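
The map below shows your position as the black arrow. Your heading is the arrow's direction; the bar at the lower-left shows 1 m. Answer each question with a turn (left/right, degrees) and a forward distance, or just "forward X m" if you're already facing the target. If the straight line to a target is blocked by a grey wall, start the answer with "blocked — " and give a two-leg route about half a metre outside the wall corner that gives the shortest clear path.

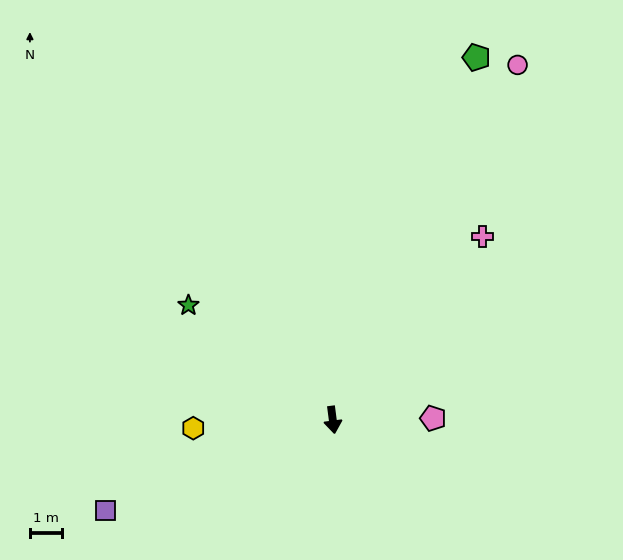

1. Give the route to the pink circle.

turn left 145°, forward 12.6 m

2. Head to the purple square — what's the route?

turn right 76°, forward 7.7 m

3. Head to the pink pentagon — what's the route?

turn left 84°, forward 3.1 m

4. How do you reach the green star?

turn right 136°, forward 5.8 m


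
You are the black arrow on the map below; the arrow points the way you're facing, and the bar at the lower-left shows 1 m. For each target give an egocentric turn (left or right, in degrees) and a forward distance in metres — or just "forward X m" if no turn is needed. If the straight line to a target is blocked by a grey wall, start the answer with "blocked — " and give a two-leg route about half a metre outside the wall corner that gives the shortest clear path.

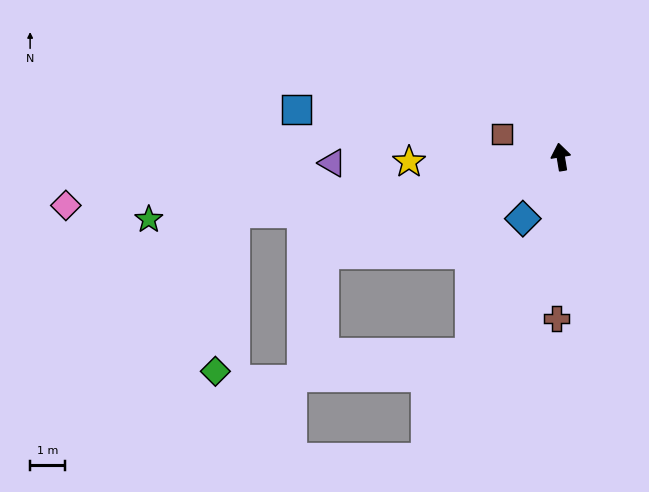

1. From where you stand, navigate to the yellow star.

turn left 82°, forward 4.3 m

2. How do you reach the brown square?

turn left 59°, forward 1.8 m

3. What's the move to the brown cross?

turn left 169°, forward 4.6 m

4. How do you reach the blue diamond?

turn left 139°, forward 2.1 m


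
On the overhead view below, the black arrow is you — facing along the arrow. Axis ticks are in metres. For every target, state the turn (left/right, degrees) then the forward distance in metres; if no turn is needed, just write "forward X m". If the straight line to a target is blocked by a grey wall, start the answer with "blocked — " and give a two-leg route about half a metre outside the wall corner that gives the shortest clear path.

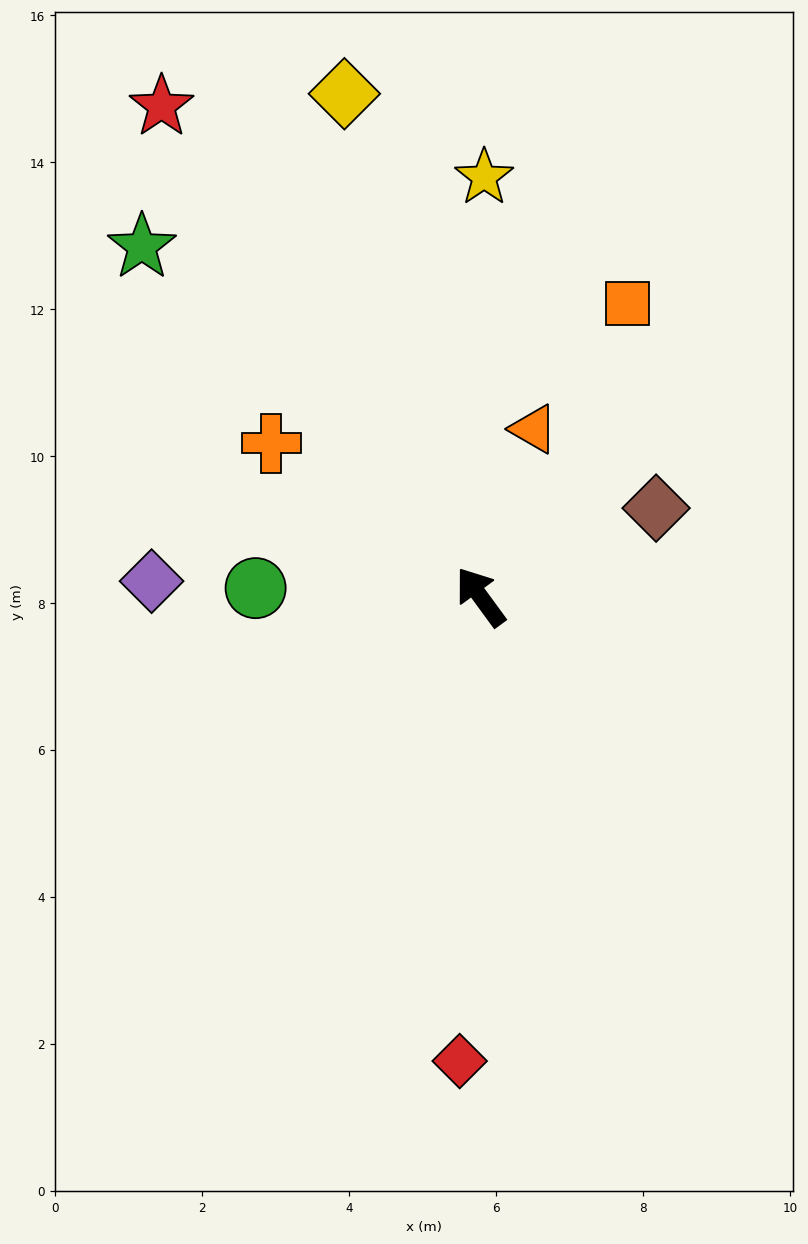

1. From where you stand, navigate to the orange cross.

turn left 18°, forward 3.5 m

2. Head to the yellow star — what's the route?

turn right 37°, forward 5.7 m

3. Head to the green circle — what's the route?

turn left 52°, forward 3.1 m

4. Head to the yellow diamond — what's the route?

turn right 21°, forward 7.1 m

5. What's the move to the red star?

turn right 3°, forward 8.0 m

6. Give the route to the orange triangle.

turn right 54°, forward 2.4 m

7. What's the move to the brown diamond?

turn right 99°, forward 2.7 m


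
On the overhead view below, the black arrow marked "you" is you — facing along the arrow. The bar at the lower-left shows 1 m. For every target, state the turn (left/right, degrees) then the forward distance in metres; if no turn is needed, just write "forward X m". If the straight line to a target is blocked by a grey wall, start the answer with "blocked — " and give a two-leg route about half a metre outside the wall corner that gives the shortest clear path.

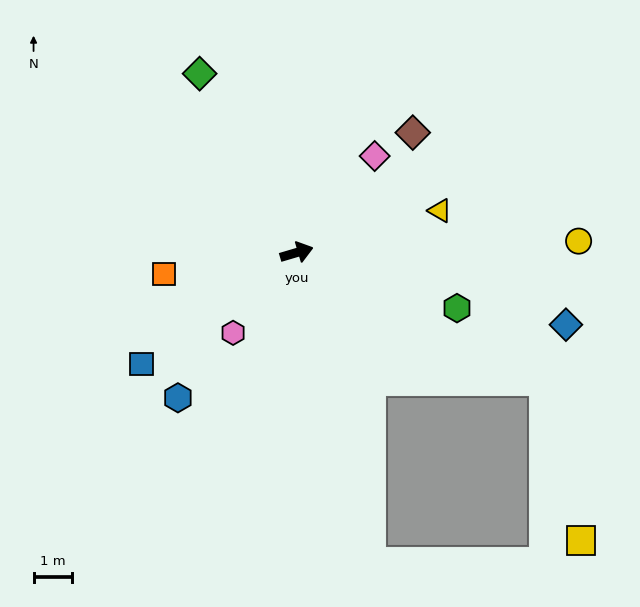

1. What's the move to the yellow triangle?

forward 3.9 m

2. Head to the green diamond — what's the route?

turn left 102°, forward 5.3 m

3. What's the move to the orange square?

turn left 173°, forward 3.5 m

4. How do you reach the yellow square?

blocked — turn right 44°, forward 7.3 m, then turn right 50°, forward 4.3 m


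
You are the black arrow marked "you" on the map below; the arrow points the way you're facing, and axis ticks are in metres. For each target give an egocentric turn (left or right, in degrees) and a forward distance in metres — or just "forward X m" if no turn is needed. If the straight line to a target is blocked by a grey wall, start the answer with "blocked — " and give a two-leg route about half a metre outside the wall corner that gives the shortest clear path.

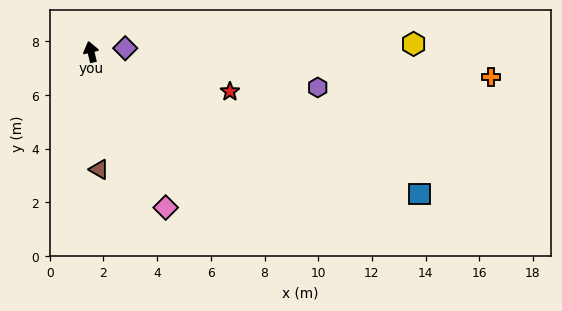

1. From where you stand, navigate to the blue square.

turn right 127°, forward 13.3 m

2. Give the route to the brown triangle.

turn left 170°, forward 4.4 m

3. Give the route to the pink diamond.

turn right 168°, forward 6.4 m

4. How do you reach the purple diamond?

turn right 97°, forward 1.3 m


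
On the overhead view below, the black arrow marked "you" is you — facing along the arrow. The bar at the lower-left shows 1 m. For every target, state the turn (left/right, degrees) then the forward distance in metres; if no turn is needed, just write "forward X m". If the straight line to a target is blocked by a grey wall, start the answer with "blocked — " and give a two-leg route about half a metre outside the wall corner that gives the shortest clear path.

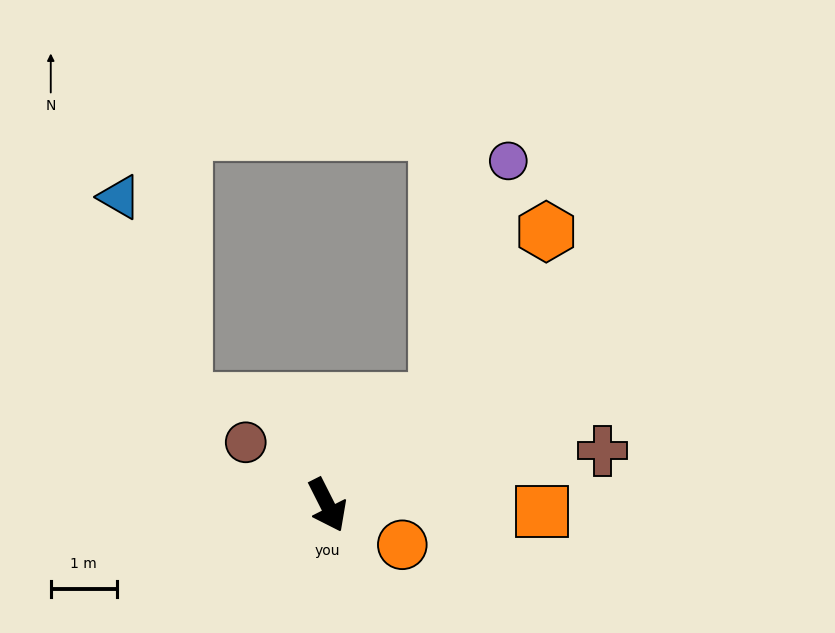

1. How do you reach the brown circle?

turn right 154°, forward 1.6 m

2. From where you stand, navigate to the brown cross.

turn left 74°, forward 4.3 m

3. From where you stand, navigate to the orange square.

turn left 62°, forward 3.3 m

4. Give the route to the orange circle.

turn left 35°, forward 1.3 m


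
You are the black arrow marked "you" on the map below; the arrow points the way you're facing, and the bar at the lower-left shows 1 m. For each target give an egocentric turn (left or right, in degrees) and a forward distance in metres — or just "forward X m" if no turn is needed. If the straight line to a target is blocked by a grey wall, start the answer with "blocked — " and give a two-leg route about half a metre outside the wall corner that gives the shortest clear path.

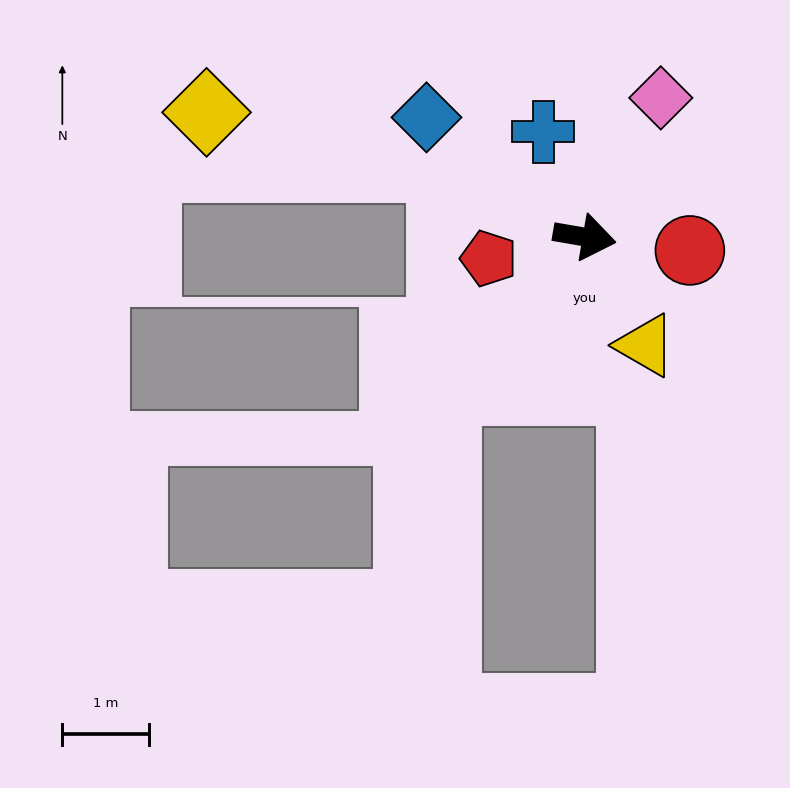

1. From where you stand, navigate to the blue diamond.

turn left 153°, forward 2.3 m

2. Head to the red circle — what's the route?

turn left 2°, forward 1.2 m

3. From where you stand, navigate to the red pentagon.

turn right 158°, forward 1.1 m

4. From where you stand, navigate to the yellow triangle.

turn right 51°, forward 1.4 m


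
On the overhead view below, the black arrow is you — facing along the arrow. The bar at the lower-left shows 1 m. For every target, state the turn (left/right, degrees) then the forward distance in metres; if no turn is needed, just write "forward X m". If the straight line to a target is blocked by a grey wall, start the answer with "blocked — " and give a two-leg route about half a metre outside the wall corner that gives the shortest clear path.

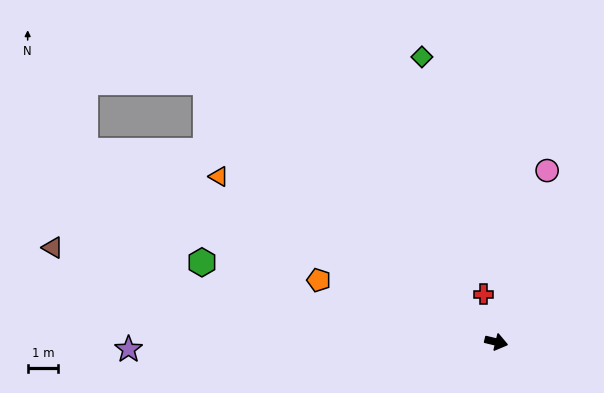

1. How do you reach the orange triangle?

turn left 163°, forward 10.5 m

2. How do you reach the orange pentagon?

turn left 174°, forward 6.1 m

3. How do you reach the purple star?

turn right 165°, forward 12.0 m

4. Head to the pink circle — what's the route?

turn left 87°, forward 5.8 m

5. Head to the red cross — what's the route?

turn left 119°, forward 1.6 m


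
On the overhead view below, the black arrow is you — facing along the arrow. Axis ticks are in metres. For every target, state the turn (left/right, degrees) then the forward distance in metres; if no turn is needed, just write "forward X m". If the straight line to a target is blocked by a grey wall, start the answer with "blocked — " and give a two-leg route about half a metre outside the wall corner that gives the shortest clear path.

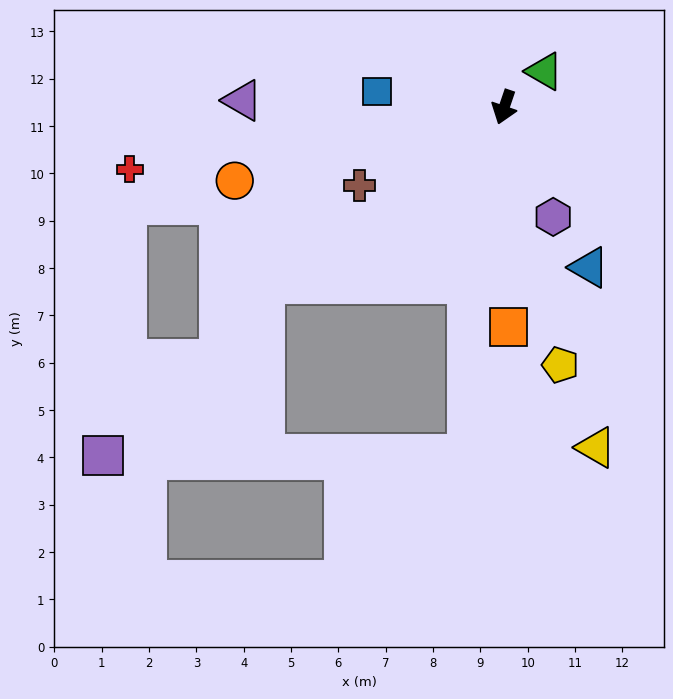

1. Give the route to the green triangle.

turn left 151°, forward 1.1 m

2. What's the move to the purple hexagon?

turn left 43°, forward 2.5 m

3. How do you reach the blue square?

turn right 78°, forward 2.7 m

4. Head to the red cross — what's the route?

turn right 62°, forward 8.0 m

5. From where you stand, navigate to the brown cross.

turn right 43°, forward 3.5 m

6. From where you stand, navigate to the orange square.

turn left 20°, forward 4.6 m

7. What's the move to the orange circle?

turn right 56°, forward 5.9 m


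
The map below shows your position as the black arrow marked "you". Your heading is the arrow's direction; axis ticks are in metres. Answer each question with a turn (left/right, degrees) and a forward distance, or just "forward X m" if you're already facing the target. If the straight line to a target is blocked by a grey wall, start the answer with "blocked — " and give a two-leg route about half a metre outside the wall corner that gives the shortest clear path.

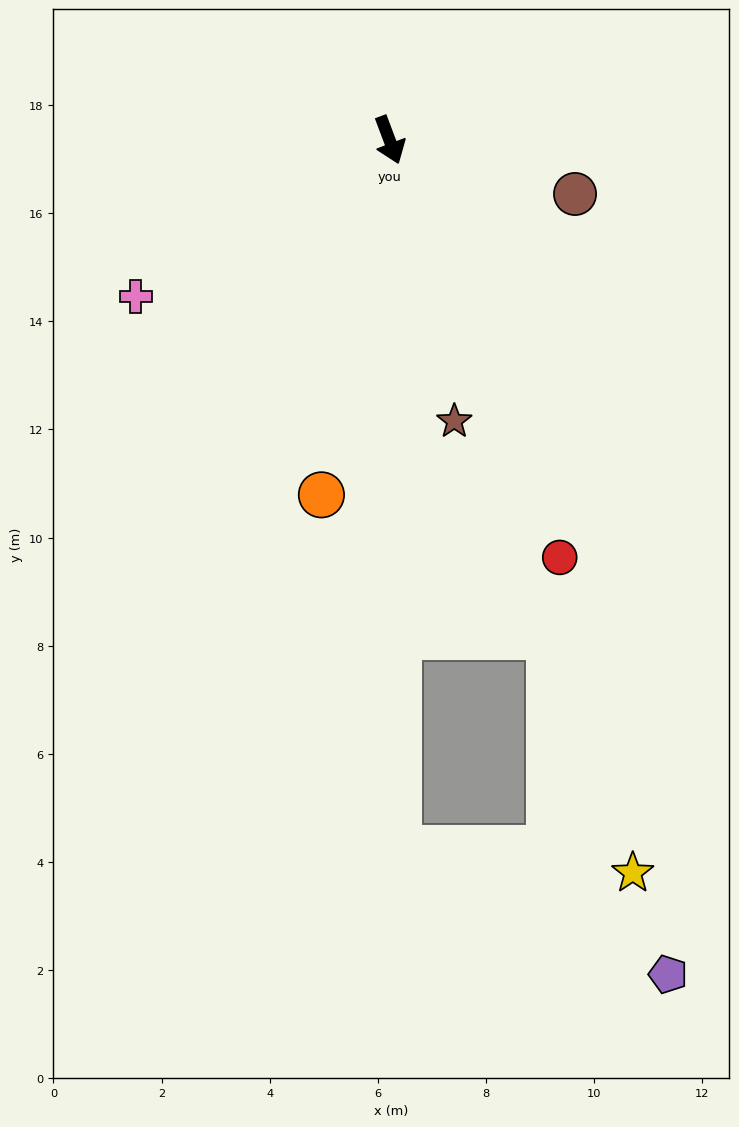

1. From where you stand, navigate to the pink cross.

turn right 79°, forward 5.5 m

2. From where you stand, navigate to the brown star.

turn right 8°, forward 5.3 m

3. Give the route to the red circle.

forward 8.3 m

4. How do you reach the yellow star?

turn right 2°, forward 14.3 m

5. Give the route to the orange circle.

turn right 32°, forward 6.7 m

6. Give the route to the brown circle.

turn left 53°, forward 3.6 m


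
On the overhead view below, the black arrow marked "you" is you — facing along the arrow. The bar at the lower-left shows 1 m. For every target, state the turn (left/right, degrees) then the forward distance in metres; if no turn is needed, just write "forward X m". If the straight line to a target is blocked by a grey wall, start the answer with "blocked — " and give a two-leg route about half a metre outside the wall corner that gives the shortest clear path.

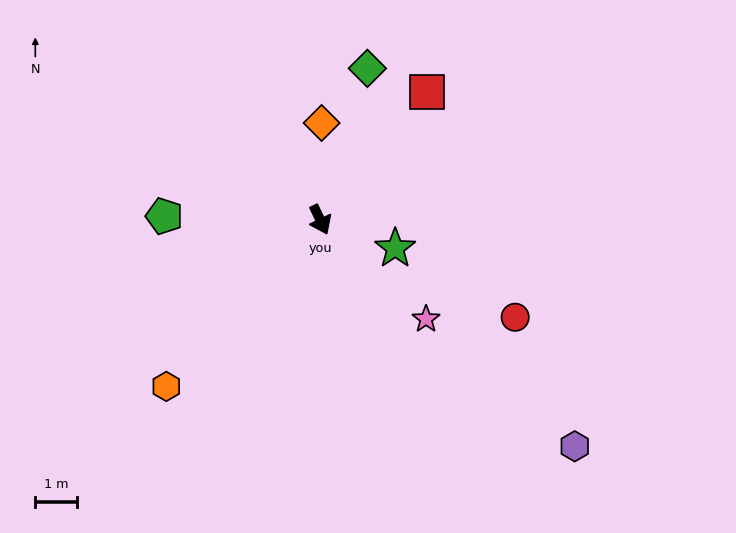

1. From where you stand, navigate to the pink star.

turn left 21°, forward 3.5 m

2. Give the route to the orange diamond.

turn left 154°, forward 2.3 m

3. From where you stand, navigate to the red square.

turn left 115°, forward 4.0 m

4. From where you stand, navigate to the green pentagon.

turn right 117°, forward 3.7 m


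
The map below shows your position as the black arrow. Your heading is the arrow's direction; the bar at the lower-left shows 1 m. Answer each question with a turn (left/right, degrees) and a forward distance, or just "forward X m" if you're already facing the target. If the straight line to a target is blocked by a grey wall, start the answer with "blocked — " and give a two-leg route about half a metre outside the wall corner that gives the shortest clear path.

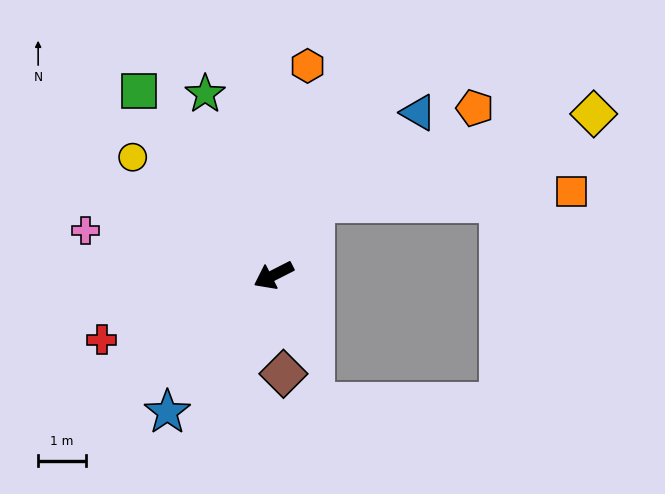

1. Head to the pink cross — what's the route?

turn right 40°, forward 4.1 m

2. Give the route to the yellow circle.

turn right 67°, forward 3.9 m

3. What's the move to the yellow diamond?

blocked — turn right 147°, forward 1.8 m, then turn right 42°, forward 6.2 m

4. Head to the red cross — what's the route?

turn right 6°, forward 3.9 m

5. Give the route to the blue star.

turn left 25°, forward 3.7 m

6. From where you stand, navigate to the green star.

turn right 96°, forward 4.1 m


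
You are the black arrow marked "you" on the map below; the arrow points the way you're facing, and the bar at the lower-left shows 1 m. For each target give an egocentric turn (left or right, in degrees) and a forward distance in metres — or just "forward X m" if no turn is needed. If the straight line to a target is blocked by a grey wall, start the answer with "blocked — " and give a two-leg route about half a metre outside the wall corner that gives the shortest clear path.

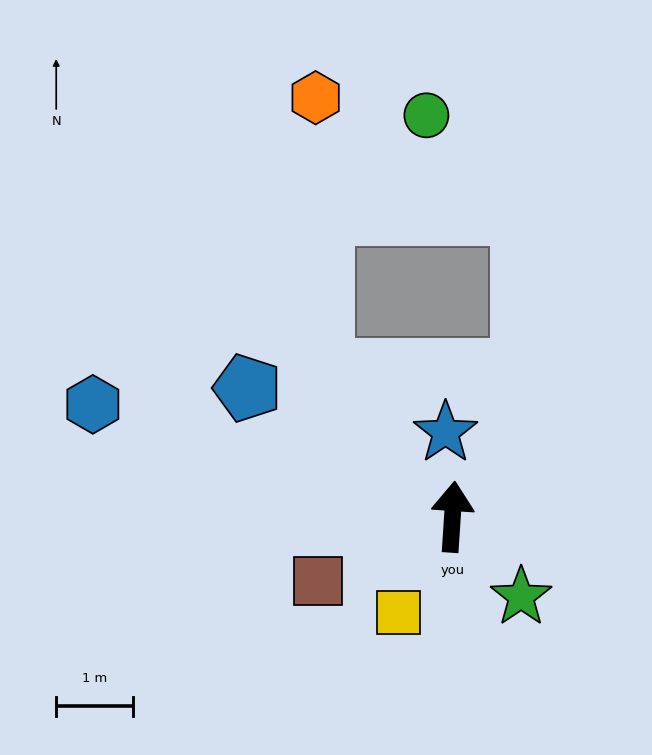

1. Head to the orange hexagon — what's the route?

blocked — turn left 46°, forward 2.6 m, then turn right 41°, forward 3.6 m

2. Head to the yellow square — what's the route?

turn left 154°, forward 1.4 m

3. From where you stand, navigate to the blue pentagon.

turn left 62°, forward 3.2 m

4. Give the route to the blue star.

turn left 8°, forward 1.1 m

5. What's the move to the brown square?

turn left 119°, forward 2.0 m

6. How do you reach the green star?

turn right 136°, forward 1.4 m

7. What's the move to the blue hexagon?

turn left 76°, forward 4.9 m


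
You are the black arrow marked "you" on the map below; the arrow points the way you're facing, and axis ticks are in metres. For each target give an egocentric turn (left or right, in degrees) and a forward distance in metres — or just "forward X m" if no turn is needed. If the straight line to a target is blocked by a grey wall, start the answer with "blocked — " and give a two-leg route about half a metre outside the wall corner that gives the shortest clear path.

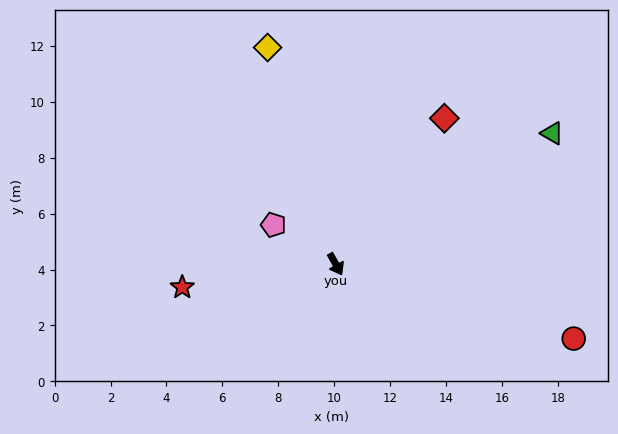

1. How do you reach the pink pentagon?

turn right 151°, forward 2.6 m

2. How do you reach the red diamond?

turn left 114°, forward 6.5 m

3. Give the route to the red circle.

turn left 44°, forward 8.9 m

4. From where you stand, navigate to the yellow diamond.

turn left 168°, forward 8.1 m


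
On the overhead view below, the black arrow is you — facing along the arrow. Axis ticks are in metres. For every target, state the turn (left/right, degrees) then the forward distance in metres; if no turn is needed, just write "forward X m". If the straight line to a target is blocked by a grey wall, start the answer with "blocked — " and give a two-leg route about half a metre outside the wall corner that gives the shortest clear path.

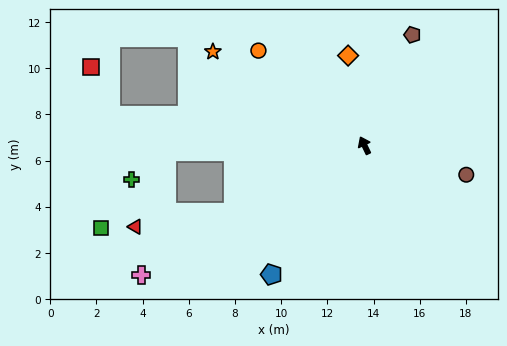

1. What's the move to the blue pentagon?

turn left 119°, forward 6.9 m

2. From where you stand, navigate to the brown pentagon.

turn right 49°, forward 5.2 m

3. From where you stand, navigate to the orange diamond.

turn right 15°, forward 4.0 m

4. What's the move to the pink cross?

turn left 94°, forward 11.2 m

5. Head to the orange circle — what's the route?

turn left 23°, forward 6.2 m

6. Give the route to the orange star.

turn left 33°, forward 7.7 m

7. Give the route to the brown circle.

turn right 132°, forward 4.6 m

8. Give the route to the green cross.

blocked — turn left 66°, forward 8.6 m, then turn left 37°, forward 1.9 m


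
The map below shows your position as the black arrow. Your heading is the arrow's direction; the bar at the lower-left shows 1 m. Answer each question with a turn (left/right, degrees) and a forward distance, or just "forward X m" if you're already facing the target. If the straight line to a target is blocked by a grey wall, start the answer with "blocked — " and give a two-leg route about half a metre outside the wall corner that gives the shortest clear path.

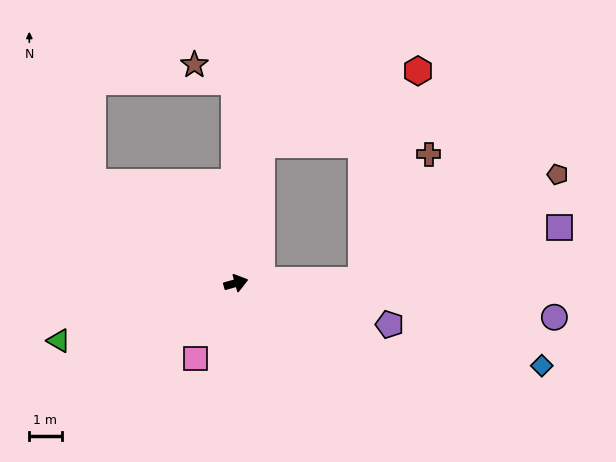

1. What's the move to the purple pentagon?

turn right 31°, forward 4.9 m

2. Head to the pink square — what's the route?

turn right 134°, forward 2.7 m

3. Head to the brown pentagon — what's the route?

blocked — turn right 15°, forward 3.9 m, then turn left 28°, forward 6.9 m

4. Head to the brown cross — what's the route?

blocked — turn right 15°, forward 3.9 m, then turn left 61°, forward 4.5 m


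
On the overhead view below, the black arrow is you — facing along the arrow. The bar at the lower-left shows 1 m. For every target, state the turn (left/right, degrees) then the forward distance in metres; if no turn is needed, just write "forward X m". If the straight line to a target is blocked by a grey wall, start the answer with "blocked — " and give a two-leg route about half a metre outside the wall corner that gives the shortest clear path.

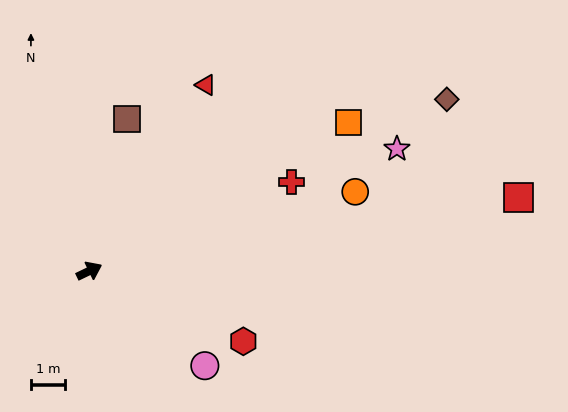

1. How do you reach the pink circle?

turn right 65°, forward 4.3 m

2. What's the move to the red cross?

turn right 2°, forward 6.4 m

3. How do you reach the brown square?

turn left 50°, forward 4.5 m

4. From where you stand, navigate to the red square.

turn right 16°, forward 12.6 m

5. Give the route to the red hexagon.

turn right 50°, forward 4.9 m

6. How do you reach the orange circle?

turn right 9°, forward 8.0 m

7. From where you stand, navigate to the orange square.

turn left 4°, forward 8.7 m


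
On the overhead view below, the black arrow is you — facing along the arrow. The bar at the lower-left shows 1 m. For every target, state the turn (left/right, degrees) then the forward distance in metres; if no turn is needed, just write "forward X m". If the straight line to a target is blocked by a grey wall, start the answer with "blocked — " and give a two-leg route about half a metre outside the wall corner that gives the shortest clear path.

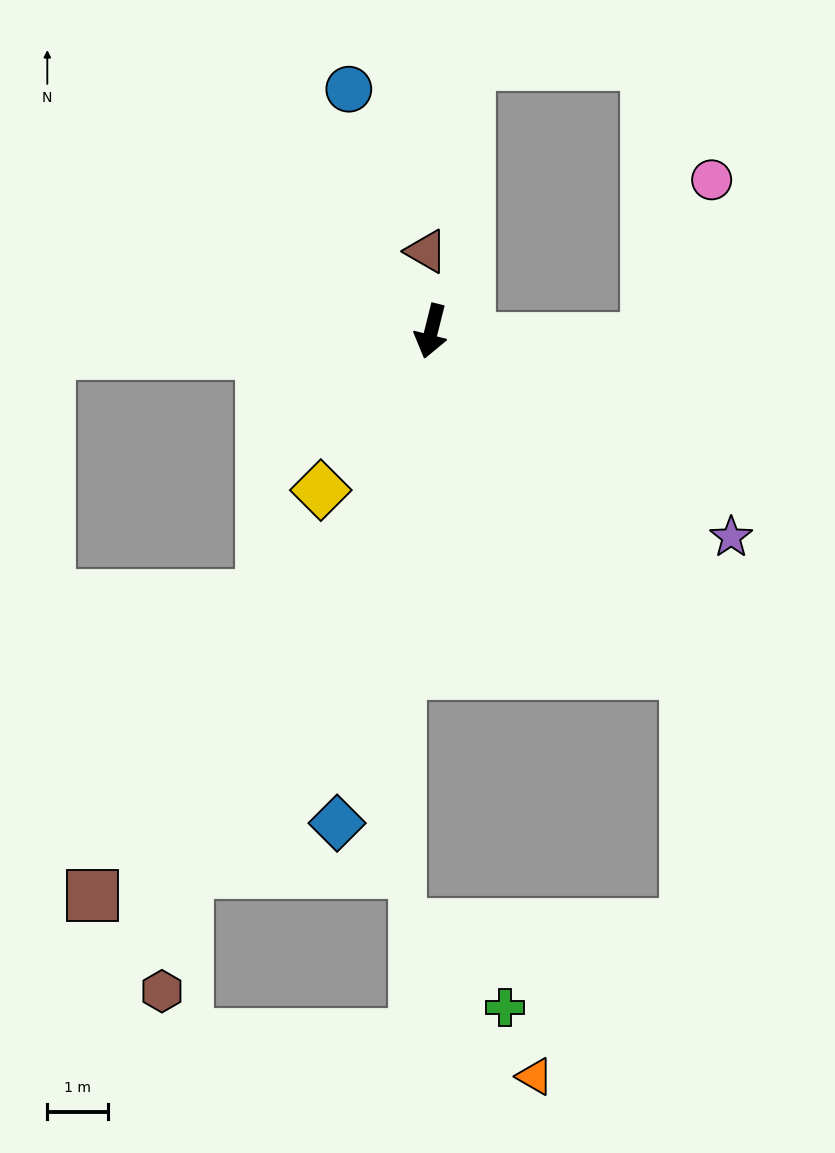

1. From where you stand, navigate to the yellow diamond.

turn right 21°, forward 3.2 m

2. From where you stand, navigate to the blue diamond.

turn left 3°, forward 8.3 m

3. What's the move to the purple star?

turn left 70°, forward 6.0 m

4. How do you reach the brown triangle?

turn right 162°, forward 1.3 m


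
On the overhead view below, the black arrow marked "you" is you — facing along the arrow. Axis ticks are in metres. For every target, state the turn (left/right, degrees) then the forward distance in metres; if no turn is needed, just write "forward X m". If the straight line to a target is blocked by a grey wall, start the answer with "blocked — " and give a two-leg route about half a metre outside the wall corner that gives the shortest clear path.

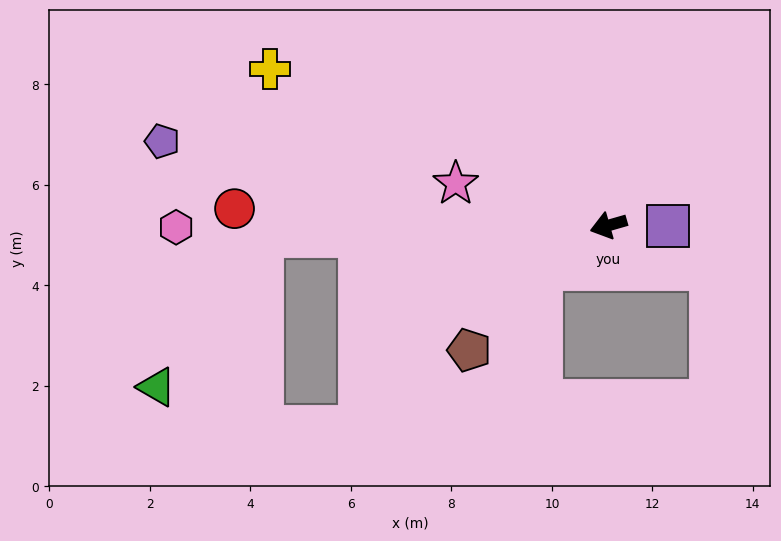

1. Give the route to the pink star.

turn right 31°, forward 3.2 m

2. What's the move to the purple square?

turn left 164°, forward 1.2 m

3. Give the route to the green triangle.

blocked — turn right 14°, forward 6.9 m, then turn left 53°, forward 3.7 m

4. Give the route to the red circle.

turn right 19°, forward 7.4 m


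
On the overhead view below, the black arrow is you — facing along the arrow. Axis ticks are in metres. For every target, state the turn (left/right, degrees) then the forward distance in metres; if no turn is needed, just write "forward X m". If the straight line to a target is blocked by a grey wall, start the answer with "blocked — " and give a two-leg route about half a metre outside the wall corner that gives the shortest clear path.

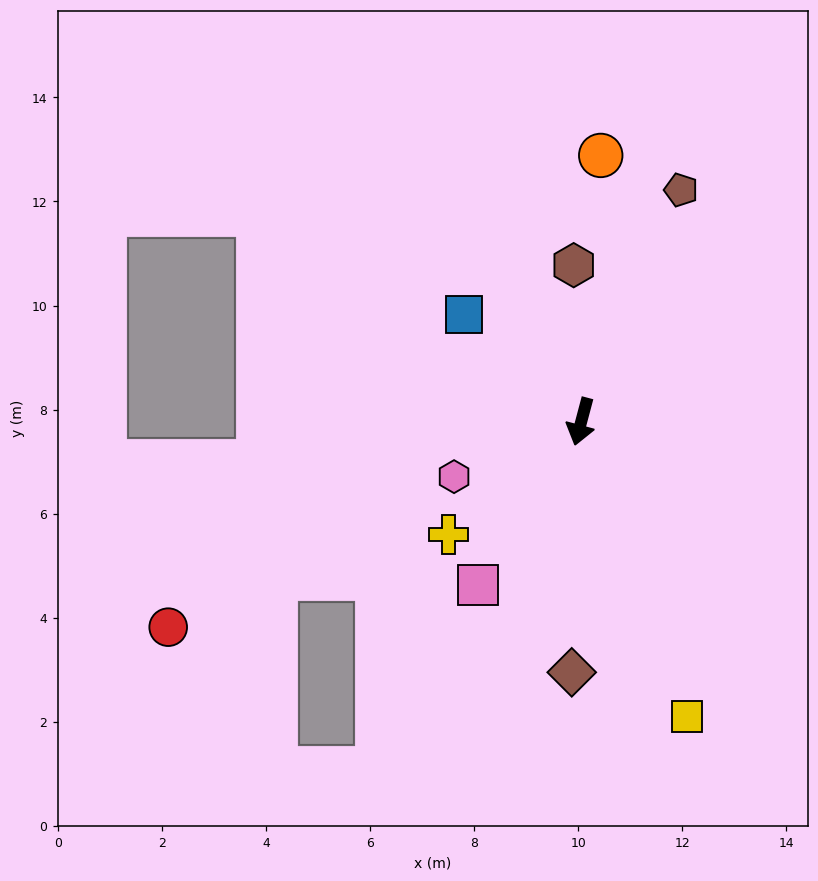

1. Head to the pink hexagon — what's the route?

turn right 52°, forward 2.7 m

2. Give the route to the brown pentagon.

turn left 172°, forward 4.8 m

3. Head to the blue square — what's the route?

turn right 117°, forward 3.1 m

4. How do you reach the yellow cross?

turn right 35°, forward 3.3 m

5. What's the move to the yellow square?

turn left 35°, forward 6.0 m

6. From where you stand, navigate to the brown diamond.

turn left 13°, forward 4.8 m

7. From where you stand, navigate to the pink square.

turn right 17°, forward 3.7 m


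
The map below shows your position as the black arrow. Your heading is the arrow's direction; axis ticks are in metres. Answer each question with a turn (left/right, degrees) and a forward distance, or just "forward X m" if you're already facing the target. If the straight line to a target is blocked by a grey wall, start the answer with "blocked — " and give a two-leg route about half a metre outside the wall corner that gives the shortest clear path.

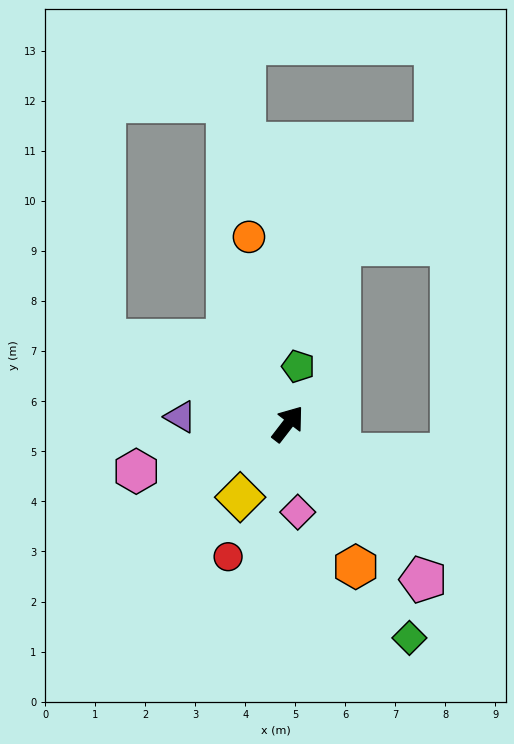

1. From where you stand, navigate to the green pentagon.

turn left 27°, forward 1.2 m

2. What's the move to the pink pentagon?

turn right 101°, forward 4.1 m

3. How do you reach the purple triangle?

turn left 124°, forward 2.2 m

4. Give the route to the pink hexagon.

turn left 145°, forward 3.2 m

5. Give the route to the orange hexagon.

turn right 117°, forward 3.2 m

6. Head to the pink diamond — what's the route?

turn right 136°, forward 1.8 m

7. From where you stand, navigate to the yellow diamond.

turn right 175°, forward 1.7 m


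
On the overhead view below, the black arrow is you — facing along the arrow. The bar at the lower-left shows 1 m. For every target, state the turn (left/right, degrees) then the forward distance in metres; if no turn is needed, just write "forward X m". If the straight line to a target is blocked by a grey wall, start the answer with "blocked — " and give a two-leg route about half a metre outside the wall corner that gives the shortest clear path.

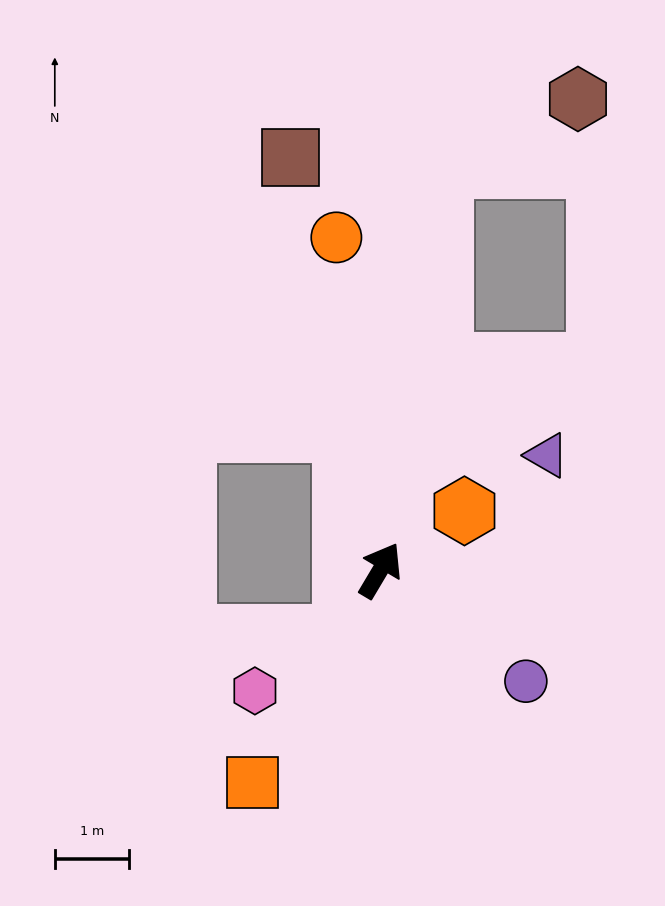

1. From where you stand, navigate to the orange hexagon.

turn right 24°, forward 1.4 m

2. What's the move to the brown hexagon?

blocked — turn left 22°, forward 5.5 m, then turn right 55°, forward 2.0 m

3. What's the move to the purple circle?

turn right 97°, forward 2.5 m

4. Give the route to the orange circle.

turn left 38°, forward 4.5 m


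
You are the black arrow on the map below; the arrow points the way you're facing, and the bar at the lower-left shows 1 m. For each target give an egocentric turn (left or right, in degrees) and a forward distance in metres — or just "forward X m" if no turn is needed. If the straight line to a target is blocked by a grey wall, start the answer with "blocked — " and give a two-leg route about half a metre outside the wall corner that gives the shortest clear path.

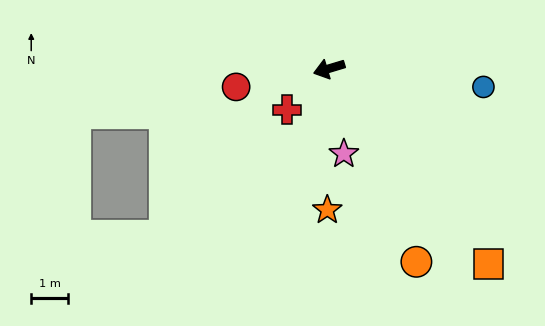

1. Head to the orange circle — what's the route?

turn left 98°, forward 5.7 m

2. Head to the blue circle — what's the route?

turn left 157°, forward 4.2 m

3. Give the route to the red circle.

turn right 6°, forward 2.6 m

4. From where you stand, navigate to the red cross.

turn left 28°, forward 1.6 m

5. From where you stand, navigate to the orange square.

turn left 112°, forward 6.8 m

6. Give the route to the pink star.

turn left 83°, forward 2.3 m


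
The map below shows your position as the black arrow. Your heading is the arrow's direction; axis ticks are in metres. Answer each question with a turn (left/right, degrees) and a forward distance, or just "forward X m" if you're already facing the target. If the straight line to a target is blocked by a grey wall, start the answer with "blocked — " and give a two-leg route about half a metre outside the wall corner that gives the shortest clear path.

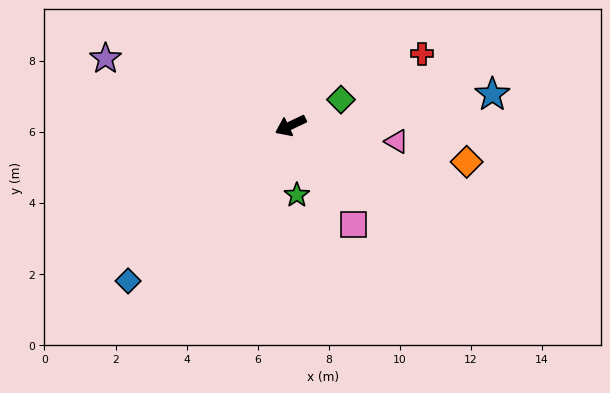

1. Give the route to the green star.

turn left 70°, forward 2.0 m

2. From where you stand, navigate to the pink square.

turn left 97°, forward 3.3 m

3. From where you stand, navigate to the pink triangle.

turn left 146°, forward 3.0 m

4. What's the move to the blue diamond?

turn left 18°, forward 6.3 m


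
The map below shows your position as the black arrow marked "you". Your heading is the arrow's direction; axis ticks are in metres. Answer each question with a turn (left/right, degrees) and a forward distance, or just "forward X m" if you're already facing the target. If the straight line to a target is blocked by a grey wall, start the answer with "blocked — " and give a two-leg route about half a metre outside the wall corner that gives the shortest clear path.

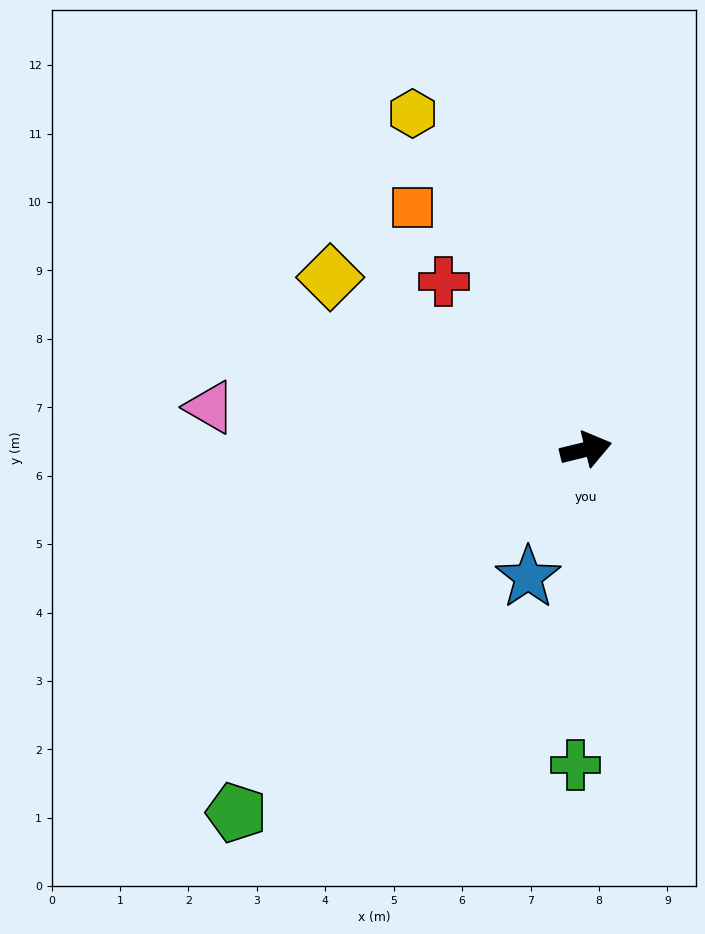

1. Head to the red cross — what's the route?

turn left 117°, forward 3.2 m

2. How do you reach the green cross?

turn right 106°, forward 4.6 m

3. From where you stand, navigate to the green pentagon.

turn right 148°, forward 7.4 m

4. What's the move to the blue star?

turn right 128°, forward 2.0 m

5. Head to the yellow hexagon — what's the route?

turn left 104°, forward 5.5 m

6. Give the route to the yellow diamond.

turn left 132°, forward 4.5 m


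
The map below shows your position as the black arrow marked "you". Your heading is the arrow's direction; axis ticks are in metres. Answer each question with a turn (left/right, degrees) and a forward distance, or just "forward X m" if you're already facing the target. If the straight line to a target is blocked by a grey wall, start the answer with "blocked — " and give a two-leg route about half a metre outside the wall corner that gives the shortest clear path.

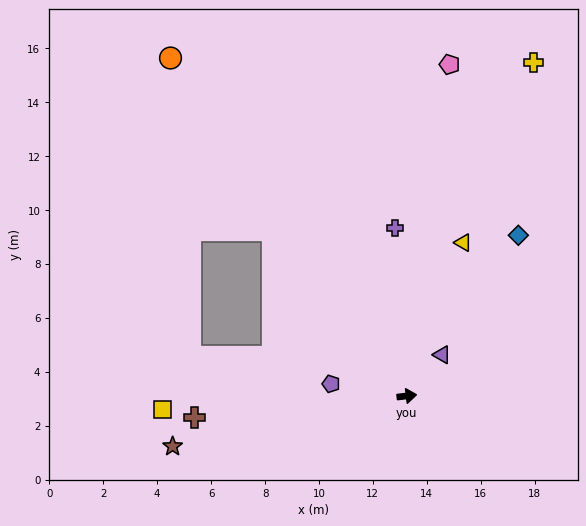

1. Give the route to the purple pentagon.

turn left 164°, forward 2.8 m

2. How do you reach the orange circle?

turn left 118°, forward 15.3 m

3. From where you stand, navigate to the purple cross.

turn left 87°, forward 6.2 m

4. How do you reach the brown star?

turn right 175°, forward 8.9 m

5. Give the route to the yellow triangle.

turn left 63°, forward 6.1 m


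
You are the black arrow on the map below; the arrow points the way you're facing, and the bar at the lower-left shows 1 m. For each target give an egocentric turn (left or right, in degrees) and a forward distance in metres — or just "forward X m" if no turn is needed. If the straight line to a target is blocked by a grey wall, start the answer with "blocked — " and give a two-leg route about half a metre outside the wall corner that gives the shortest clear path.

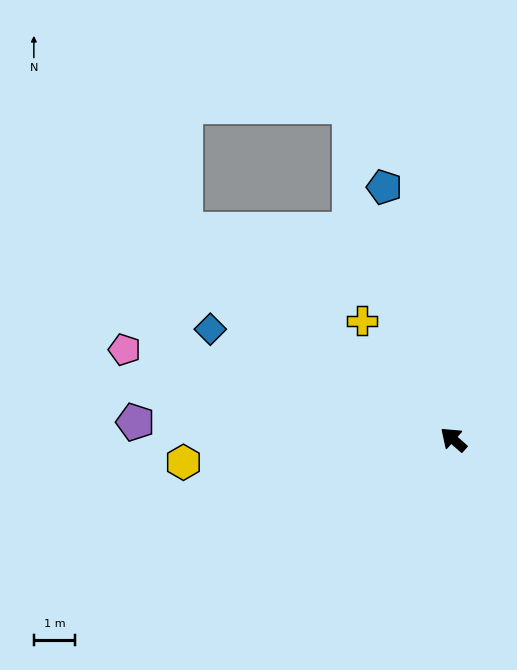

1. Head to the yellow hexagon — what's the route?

turn left 46°, forward 6.5 m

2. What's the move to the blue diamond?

turn left 17°, forward 6.4 m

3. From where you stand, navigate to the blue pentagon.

turn right 33°, forward 6.3 m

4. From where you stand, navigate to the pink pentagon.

turn left 26°, forward 8.2 m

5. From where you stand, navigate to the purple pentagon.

turn left 38°, forward 7.7 m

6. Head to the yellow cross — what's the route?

turn right 11°, forward 3.6 m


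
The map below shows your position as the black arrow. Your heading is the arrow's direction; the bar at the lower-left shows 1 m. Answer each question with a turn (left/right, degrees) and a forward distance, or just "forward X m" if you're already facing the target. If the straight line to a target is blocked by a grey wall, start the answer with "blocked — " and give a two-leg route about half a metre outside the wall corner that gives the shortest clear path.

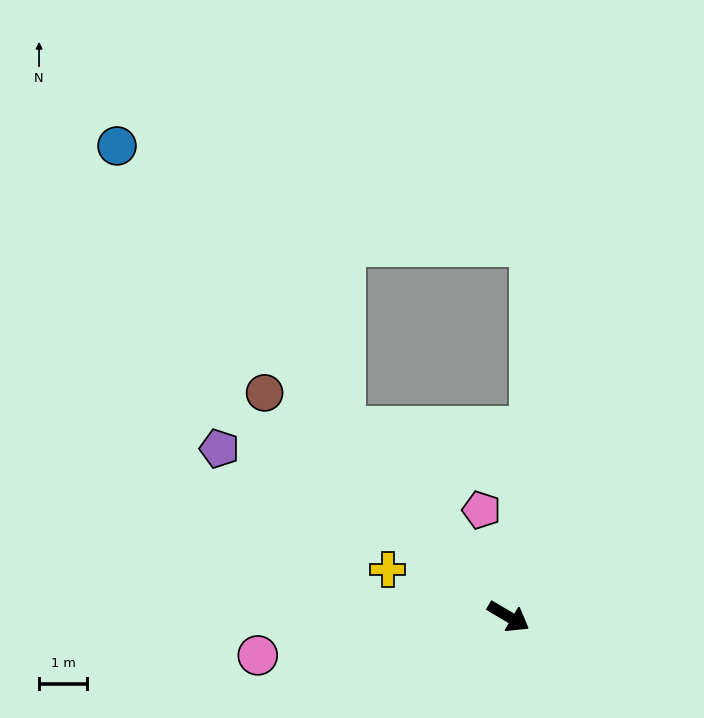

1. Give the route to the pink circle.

turn right 141°, forward 5.3 m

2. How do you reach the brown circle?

turn left 168°, forward 6.9 m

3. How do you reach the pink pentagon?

turn left 135°, forward 2.3 m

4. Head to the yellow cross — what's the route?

turn right 171°, forward 2.7 m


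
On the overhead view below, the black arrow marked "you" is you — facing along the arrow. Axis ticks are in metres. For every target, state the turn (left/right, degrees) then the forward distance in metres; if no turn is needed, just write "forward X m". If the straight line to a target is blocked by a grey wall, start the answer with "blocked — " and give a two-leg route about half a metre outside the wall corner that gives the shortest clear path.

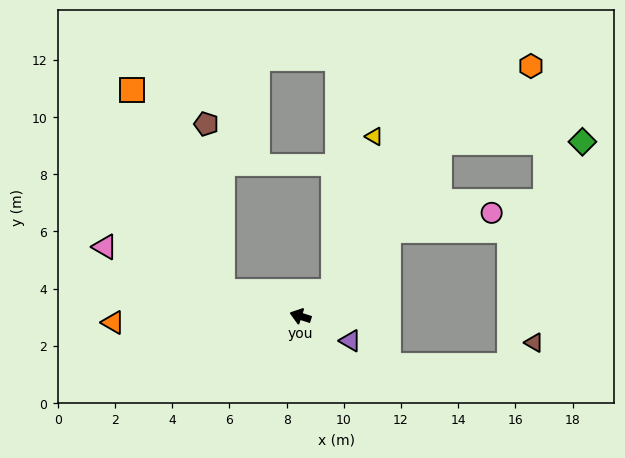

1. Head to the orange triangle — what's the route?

turn left 20°, forward 6.6 m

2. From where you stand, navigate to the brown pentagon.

blocked — forward 2.8 m, then turn right 66°, forward 5.9 m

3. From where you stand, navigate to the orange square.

blocked — forward 2.8 m, then turn right 48°, forward 7.7 m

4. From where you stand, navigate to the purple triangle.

turn left 172°, forward 1.9 m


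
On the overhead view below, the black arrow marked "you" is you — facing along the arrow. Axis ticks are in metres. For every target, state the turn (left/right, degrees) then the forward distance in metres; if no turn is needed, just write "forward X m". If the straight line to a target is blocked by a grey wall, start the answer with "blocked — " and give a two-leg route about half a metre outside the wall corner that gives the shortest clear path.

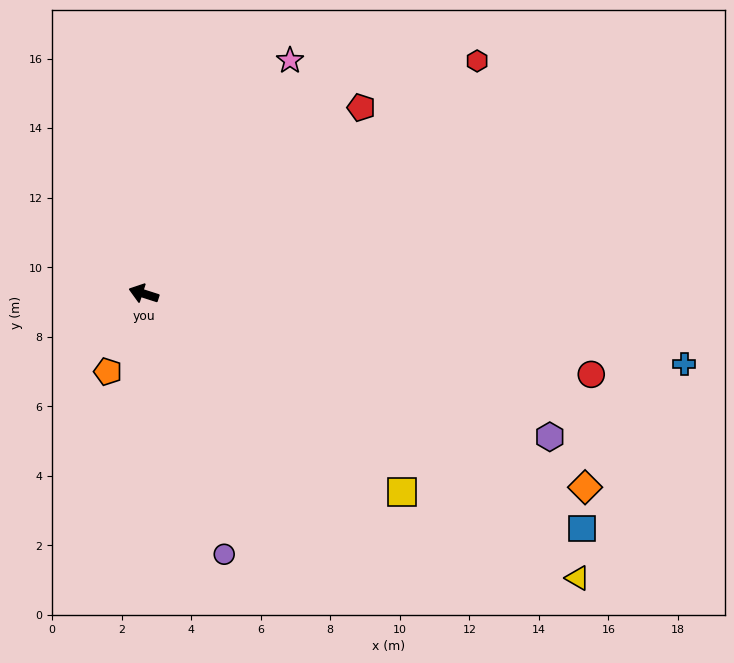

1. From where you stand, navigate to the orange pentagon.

turn left 83°, forward 2.5 m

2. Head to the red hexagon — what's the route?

turn right 127°, forward 11.7 m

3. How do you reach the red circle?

turn right 172°, forward 13.1 m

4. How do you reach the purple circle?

turn left 125°, forward 7.8 m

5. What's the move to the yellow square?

turn left 160°, forward 9.4 m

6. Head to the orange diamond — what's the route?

turn left 174°, forward 13.9 m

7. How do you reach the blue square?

turn left 170°, forward 14.3 m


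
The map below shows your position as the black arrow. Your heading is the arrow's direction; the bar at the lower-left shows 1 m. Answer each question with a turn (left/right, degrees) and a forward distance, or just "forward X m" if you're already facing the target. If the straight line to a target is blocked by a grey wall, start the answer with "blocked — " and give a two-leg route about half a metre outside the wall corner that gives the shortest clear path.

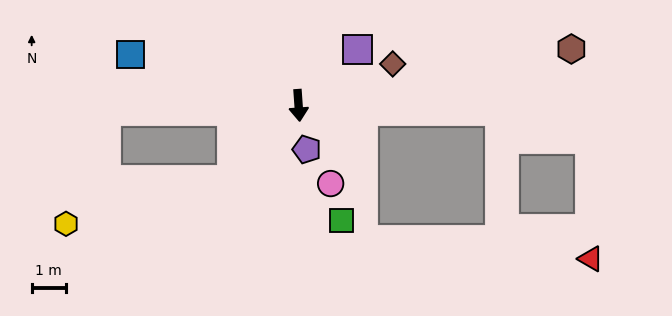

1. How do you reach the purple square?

turn left 130°, forward 2.4 m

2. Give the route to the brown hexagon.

turn left 98°, forward 8.1 m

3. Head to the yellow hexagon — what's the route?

blocked — turn right 46°, forward 2.9 m, then turn right 33°, forward 5.0 m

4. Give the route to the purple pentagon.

turn left 7°, forward 1.3 m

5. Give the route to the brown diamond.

turn left 110°, forward 3.0 m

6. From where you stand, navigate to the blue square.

turn right 111°, forward 5.1 m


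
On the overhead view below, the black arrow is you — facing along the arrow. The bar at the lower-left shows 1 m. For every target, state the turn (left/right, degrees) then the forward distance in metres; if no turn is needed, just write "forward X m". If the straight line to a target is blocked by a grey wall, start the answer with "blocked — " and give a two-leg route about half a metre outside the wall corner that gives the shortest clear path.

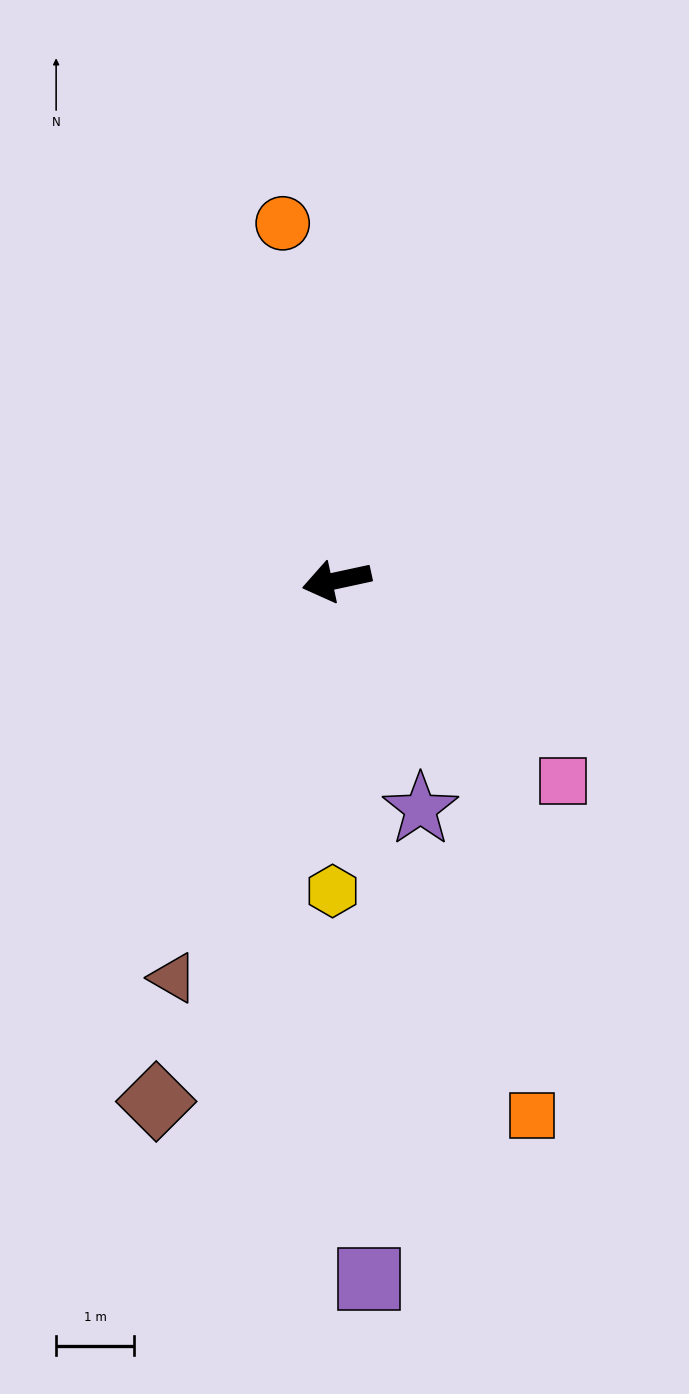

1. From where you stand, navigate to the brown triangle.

turn left 55°, forward 5.5 m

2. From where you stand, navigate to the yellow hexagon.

turn left 77°, forward 4.0 m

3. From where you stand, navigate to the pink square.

turn left 126°, forward 3.9 m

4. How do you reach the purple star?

turn left 98°, forward 3.1 m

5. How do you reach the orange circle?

turn right 94°, forward 4.7 m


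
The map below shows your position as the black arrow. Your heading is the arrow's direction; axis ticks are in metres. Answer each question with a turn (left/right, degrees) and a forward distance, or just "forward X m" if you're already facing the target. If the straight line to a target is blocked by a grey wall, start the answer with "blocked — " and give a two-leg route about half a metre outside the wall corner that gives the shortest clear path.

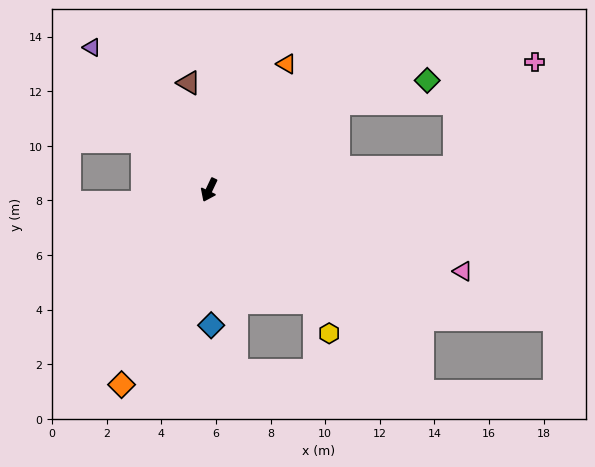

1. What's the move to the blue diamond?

turn left 26°, forward 5.0 m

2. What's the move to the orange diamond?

forward 7.8 m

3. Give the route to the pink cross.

blocked — turn left 121°, forward 9.0 m, then turn left 47°, forward 4.8 m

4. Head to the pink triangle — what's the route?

turn left 98°, forward 9.8 m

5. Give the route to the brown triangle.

turn right 144°, forward 4.0 m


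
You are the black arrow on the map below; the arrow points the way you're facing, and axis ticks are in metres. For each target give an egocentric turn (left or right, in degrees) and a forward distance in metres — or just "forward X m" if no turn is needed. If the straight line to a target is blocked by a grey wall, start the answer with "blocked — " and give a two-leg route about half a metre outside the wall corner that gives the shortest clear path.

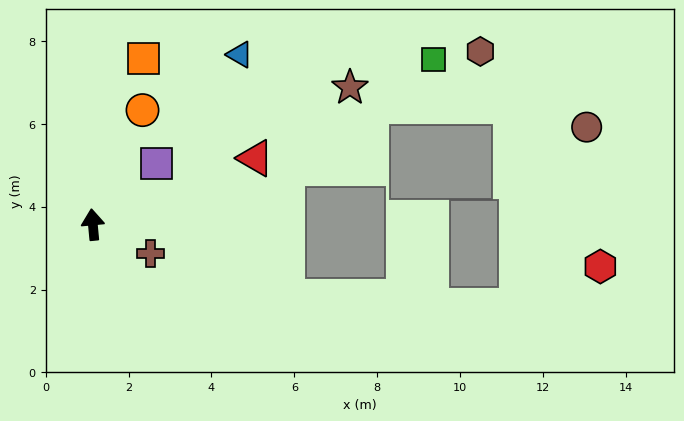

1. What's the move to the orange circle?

turn right 29°, forward 3.0 m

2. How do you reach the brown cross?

turn right 122°, forward 1.6 m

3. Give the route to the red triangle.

turn right 73°, forward 4.2 m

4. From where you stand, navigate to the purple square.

turn right 51°, forward 2.1 m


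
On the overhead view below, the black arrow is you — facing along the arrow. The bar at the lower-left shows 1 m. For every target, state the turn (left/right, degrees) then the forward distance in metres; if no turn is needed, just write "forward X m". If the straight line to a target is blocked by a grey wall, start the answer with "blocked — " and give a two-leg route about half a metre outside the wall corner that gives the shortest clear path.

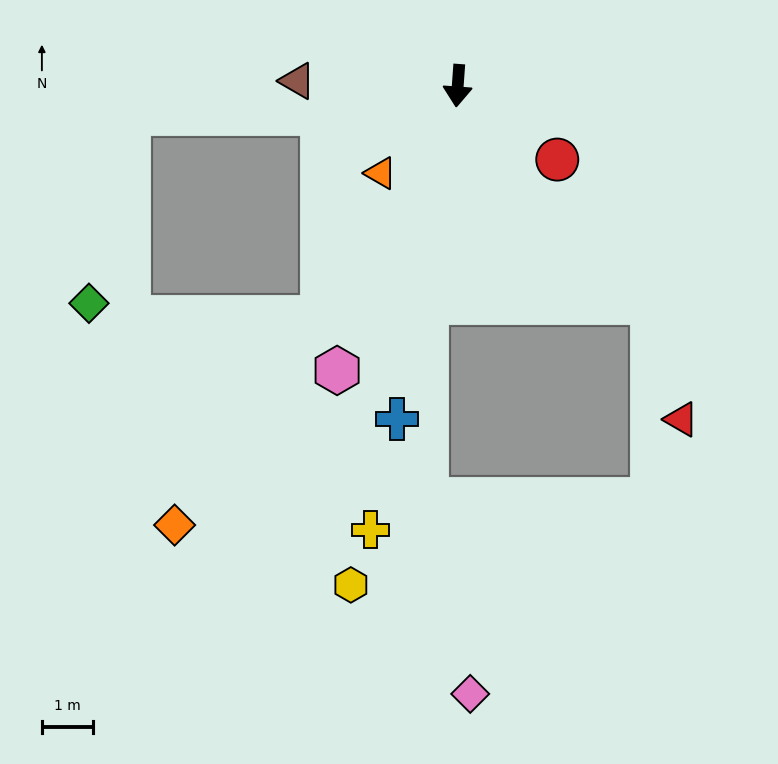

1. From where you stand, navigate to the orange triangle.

turn right 37°, forward 2.3 m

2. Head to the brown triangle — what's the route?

turn right 88°, forward 3.1 m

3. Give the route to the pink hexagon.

turn right 19°, forward 6.0 m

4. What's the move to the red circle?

turn left 58°, forward 2.4 m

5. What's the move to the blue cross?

turn right 6°, forward 6.6 m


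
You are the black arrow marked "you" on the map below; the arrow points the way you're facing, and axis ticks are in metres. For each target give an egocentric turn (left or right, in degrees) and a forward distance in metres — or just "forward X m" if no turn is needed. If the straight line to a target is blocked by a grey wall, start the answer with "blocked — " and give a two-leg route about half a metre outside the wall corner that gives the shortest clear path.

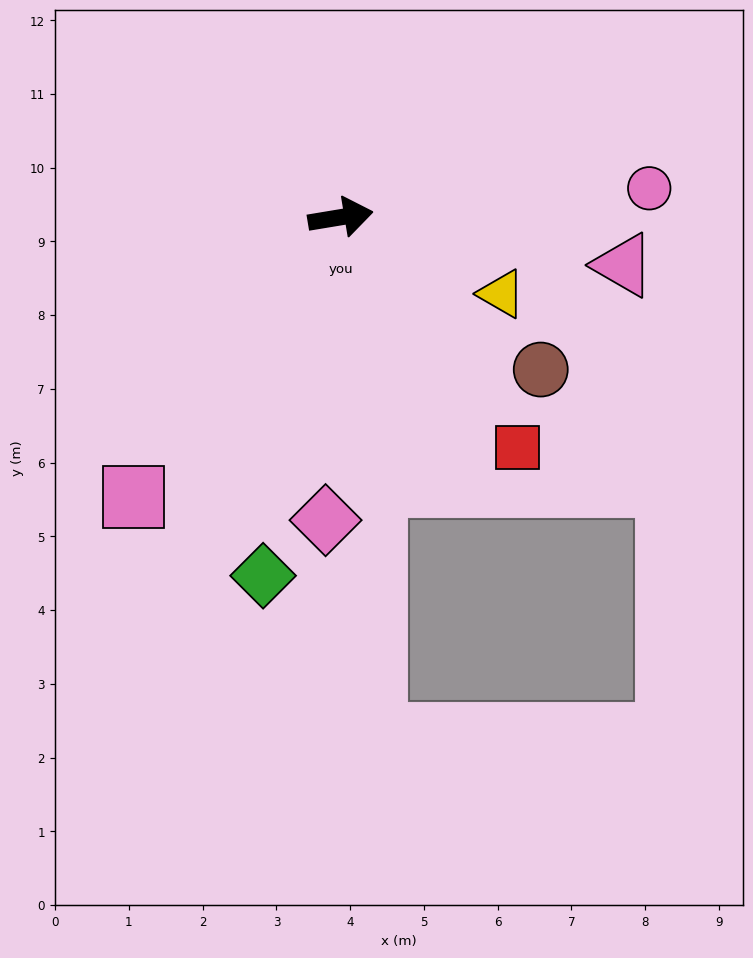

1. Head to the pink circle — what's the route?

turn right 4°, forward 4.2 m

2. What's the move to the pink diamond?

turn right 102°, forward 4.1 m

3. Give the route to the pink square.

turn right 136°, forward 4.7 m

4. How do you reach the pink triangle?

turn right 19°, forward 3.9 m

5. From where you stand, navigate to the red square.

turn right 62°, forward 3.9 m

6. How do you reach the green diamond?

turn right 112°, forward 5.0 m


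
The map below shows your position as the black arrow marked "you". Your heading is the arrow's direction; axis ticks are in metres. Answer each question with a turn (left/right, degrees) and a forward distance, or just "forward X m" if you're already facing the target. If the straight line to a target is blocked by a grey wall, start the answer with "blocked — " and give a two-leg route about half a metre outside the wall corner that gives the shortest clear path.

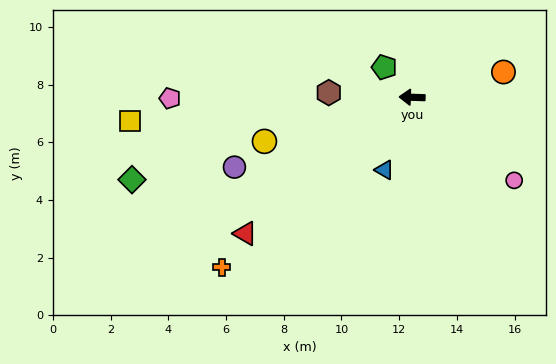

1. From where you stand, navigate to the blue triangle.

turn left 71°, forward 2.7 m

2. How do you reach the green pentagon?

turn right 45°, forward 1.4 m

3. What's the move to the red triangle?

turn left 41°, forward 7.5 m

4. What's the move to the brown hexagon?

forward 2.9 m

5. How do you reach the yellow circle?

turn left 18°, forward 5.3 m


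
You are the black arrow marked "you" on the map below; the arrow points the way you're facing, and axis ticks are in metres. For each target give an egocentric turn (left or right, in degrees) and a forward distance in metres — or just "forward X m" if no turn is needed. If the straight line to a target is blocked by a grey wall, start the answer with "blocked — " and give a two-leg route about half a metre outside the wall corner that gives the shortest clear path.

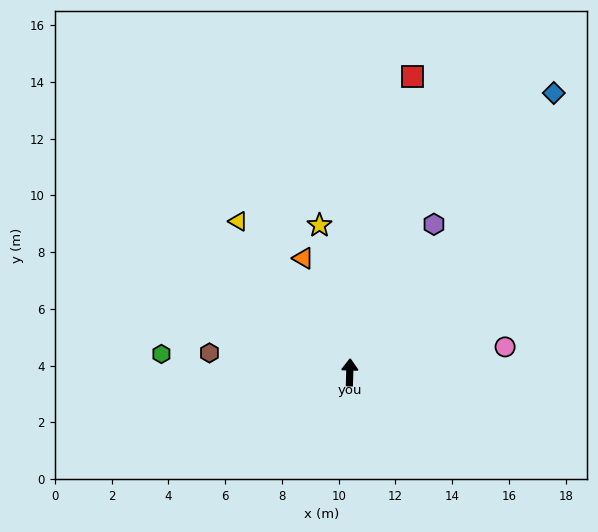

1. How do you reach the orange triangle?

turn left 24°, forward 4.3 m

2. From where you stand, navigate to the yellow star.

turn left 13°, forward 5.3 m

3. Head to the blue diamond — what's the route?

turn right 34°, forward 12.2 m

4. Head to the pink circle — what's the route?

turn right 79°, forward 5.5 m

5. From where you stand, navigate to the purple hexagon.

turn right 28°, forward 6.0 m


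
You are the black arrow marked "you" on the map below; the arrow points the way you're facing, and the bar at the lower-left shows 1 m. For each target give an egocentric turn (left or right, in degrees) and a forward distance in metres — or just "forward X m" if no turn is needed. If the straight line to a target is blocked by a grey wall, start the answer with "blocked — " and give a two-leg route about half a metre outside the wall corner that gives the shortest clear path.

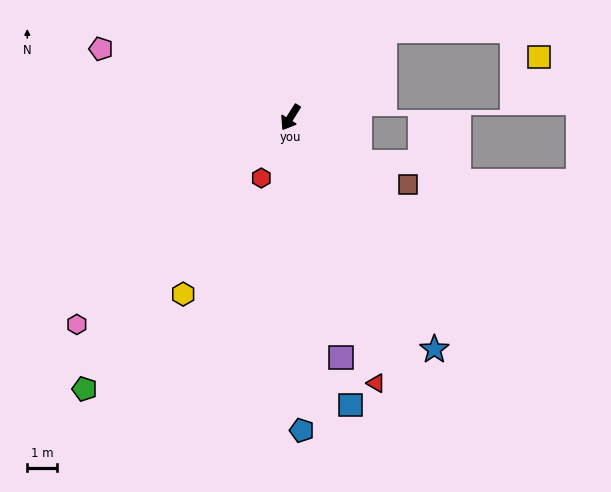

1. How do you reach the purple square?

turn left 44°, forward 8.2 m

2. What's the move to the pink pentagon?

turn right 78°, forward 6.7 m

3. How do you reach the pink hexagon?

turn right 14°, forward 9.9 m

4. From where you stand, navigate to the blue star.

turn left 64°, forward 9.1 m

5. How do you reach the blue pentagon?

turn left 34°, forward 10.4 m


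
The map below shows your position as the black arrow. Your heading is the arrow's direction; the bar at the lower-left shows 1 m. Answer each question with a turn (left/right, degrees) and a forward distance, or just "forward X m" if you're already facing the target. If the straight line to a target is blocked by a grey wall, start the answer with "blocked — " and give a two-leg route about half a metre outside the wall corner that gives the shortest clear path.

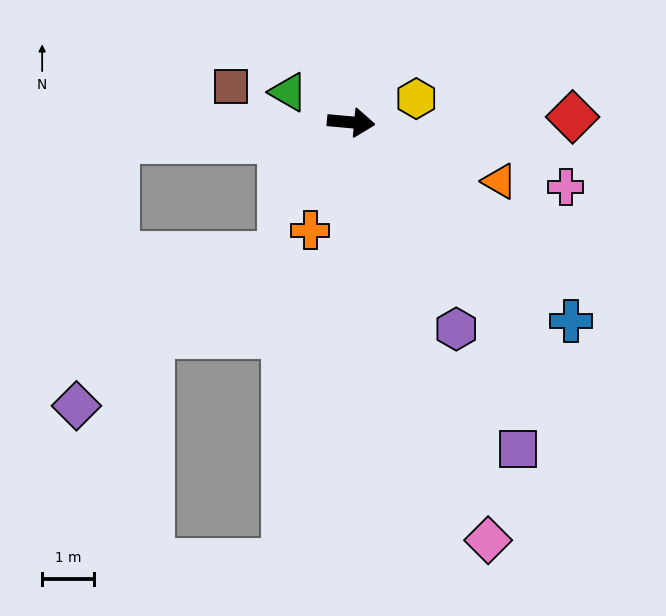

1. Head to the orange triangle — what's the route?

turn right 17°, forward 3.1 m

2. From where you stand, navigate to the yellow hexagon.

turn left 25°, forward 1.3 m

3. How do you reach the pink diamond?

turn right 67°, forward 8.4 m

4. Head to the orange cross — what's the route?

turn right 106°, forward 2.2 m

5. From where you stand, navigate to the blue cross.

turn right 37°, forward 5.7 m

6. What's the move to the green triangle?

turn left 159°, forward 1.3 m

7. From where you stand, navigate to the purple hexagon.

turn right 58°, forward 4.4 m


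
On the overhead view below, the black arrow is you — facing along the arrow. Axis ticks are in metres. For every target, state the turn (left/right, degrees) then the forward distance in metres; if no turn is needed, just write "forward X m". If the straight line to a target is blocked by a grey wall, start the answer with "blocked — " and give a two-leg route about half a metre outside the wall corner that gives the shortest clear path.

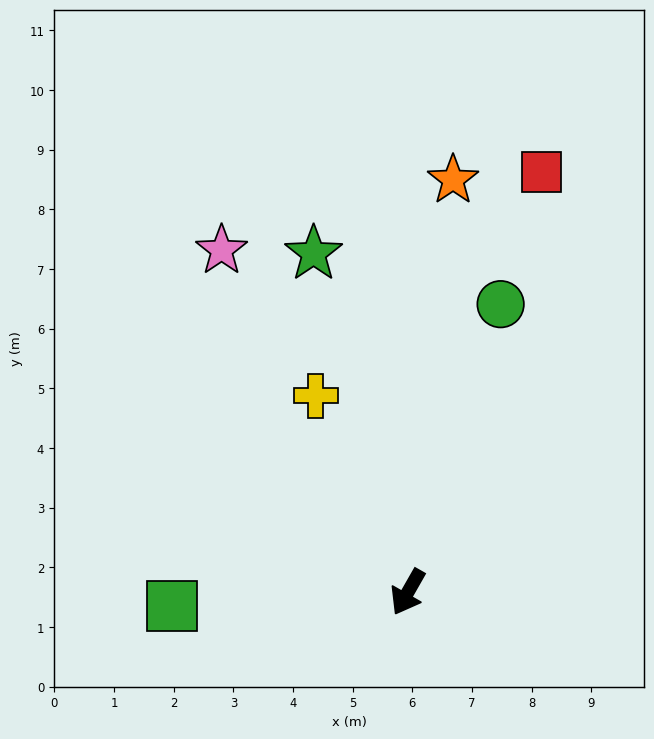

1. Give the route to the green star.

turn right 135°, forward 5.9 m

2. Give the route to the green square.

turn right 57°, forward 4.0 m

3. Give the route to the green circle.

turn right 168°, forward 5.1 m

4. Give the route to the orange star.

turn right 157°, forward 7.0 m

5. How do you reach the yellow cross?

turn right 125°, forward 3.6 m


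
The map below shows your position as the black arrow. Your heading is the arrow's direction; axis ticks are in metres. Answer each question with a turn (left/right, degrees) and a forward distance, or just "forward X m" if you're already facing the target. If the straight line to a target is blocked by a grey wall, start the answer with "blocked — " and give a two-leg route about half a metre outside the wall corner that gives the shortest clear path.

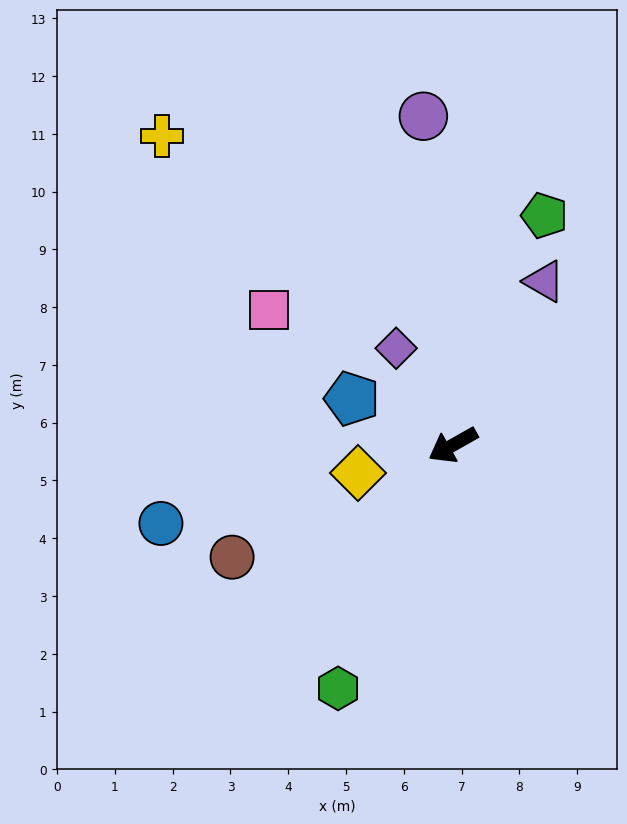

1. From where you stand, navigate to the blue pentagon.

turn right 54°, forward 1.9 m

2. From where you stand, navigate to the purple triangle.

turn right 149°, forward 3.2 m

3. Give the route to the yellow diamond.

turn right 13°, forward 1.7 m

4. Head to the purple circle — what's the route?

turn right 114°, forward 5.7 m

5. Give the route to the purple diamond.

turn right 89°, forward 1.9 m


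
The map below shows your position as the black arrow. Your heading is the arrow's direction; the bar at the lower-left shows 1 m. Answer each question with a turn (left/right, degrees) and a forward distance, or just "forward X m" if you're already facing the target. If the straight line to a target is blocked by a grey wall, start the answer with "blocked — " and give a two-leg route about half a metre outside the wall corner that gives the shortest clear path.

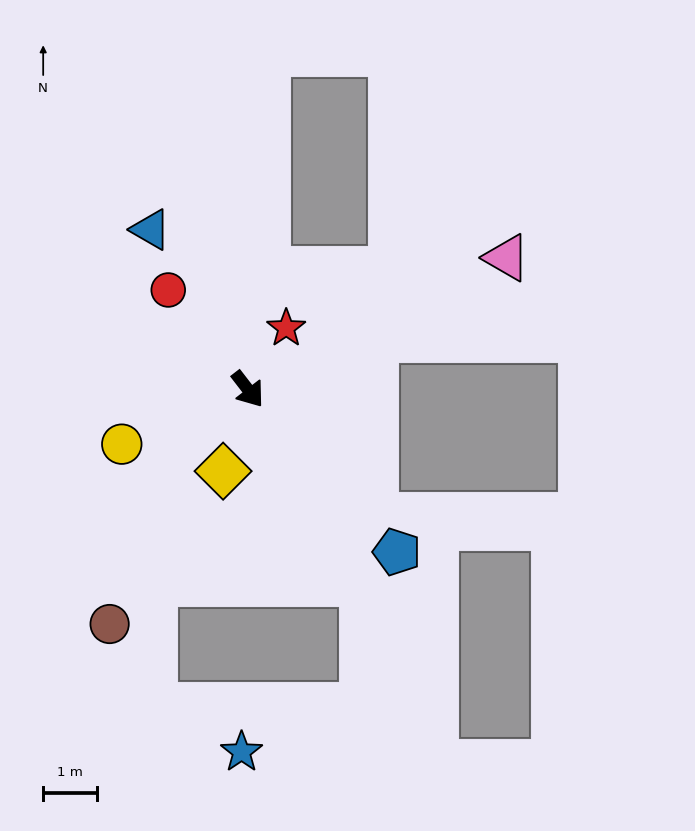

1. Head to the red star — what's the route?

turn left 110°, forward 1.3 m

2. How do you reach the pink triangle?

turn left 79°, forward 5.4 m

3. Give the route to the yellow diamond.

turn right 54°, forward 1.6 m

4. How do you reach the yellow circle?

turn right 104°, forward 2.5 m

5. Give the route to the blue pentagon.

turn left 5°, forward 4.1 m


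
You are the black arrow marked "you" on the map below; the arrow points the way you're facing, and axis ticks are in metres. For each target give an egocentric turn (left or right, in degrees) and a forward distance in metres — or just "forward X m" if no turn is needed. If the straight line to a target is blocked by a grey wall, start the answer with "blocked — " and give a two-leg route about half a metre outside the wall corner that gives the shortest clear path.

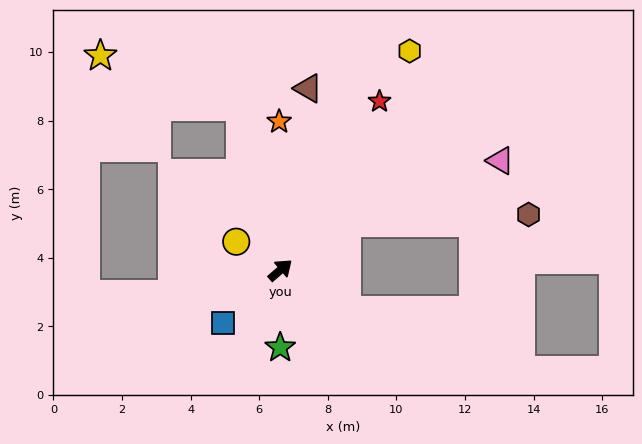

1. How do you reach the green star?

turn right 131°, forward 2.3 m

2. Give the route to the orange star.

turn left 50°, forward 4.3 m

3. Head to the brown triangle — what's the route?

turn left 41°, forward 5.4 m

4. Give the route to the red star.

turn left 19°, forward 5.7 m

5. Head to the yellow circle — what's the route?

turn left 107°, forward 1.5 m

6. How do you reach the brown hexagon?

blocked — turn right 5°, forward 2.4 m, then turn right 33°, forward 5.3 m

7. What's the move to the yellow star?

blocked — turn left 63°, forward 4.9 m, then turn left 56°, forward 4.3 m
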